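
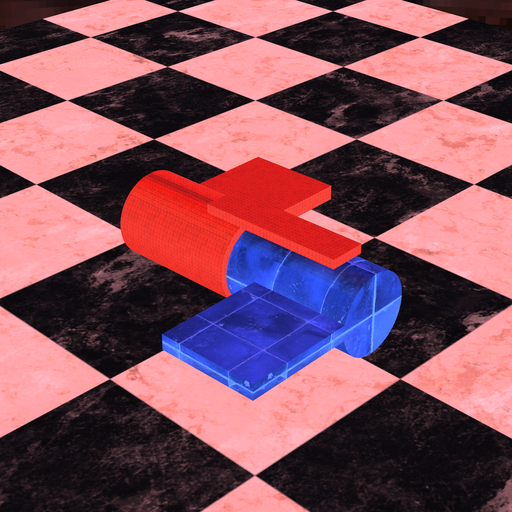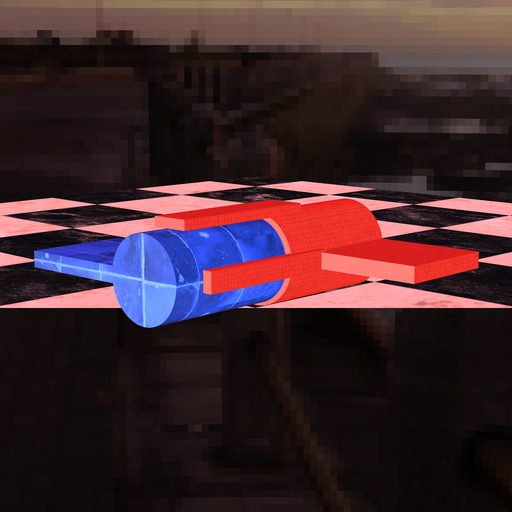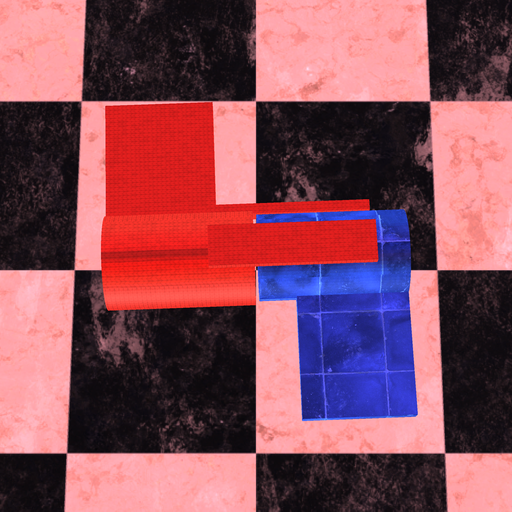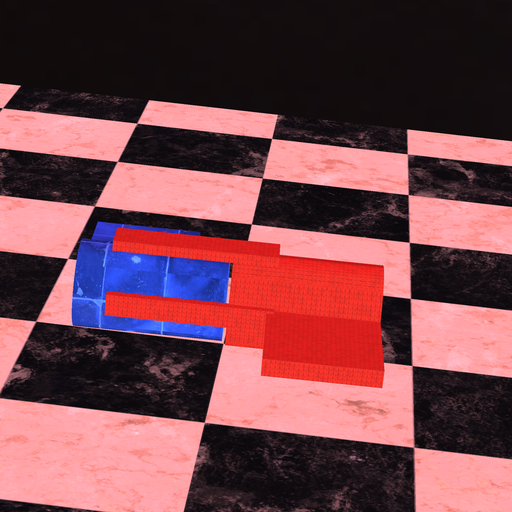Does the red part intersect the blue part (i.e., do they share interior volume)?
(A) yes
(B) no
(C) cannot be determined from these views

(B) no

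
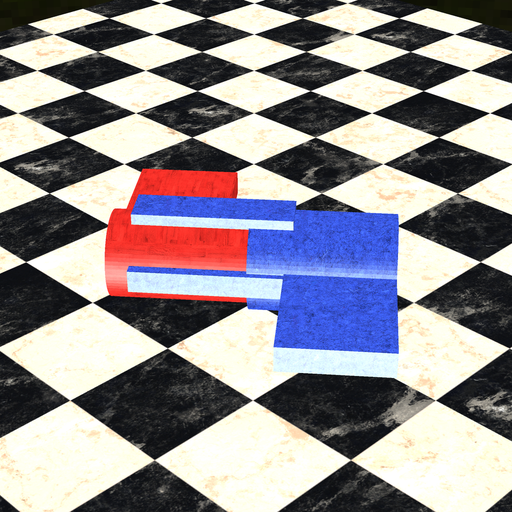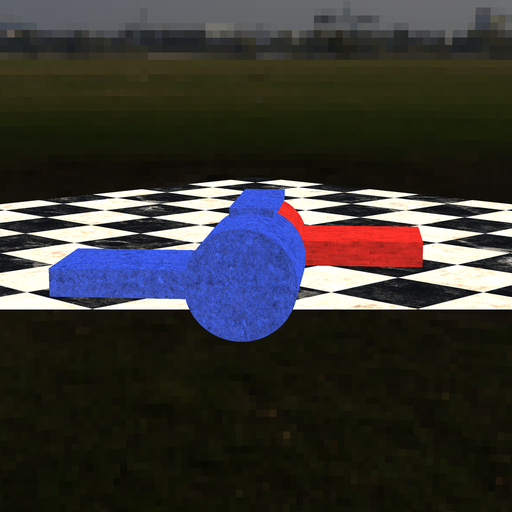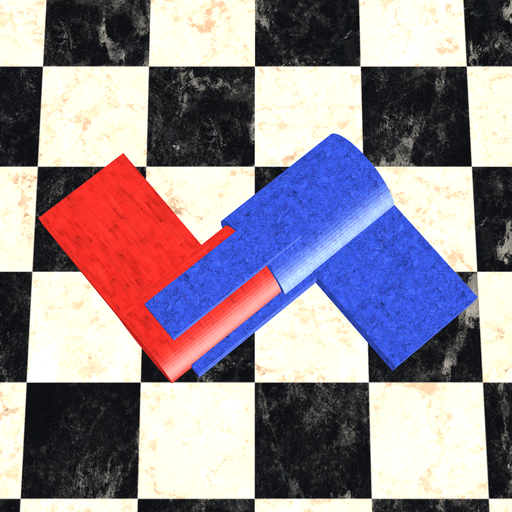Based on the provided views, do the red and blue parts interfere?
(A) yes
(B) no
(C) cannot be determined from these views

(A) yes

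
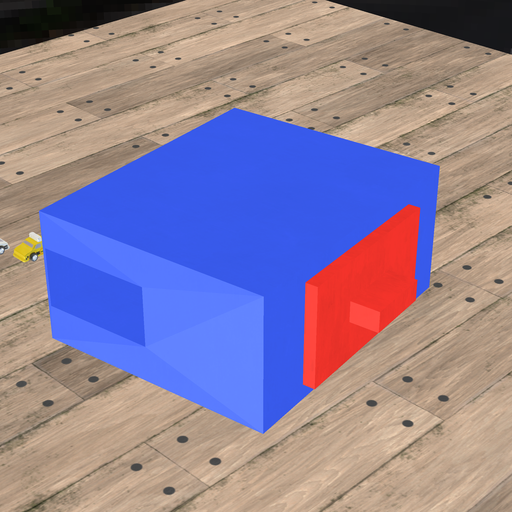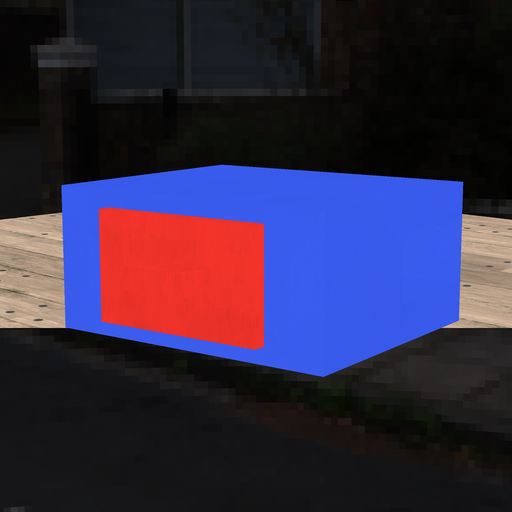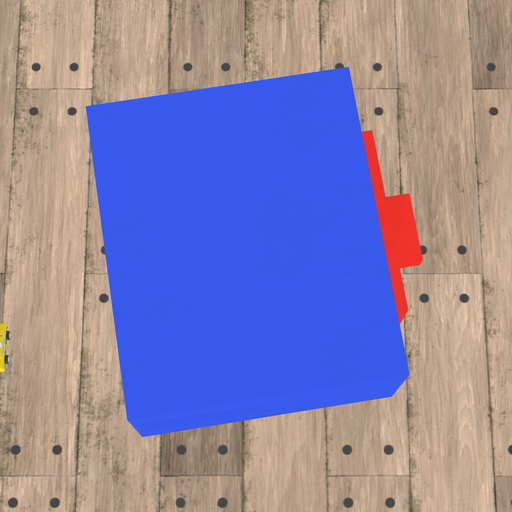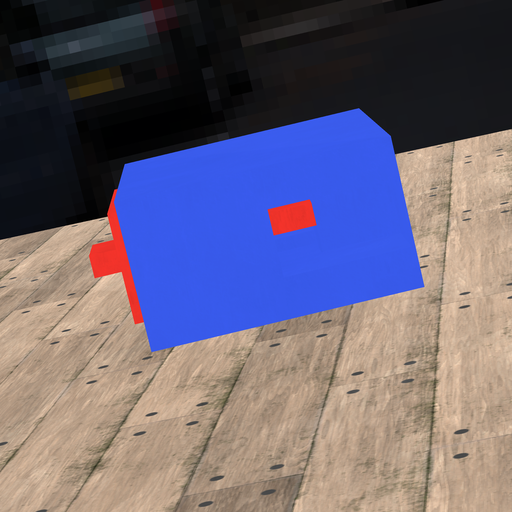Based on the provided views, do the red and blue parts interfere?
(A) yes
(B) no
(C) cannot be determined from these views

(A) yes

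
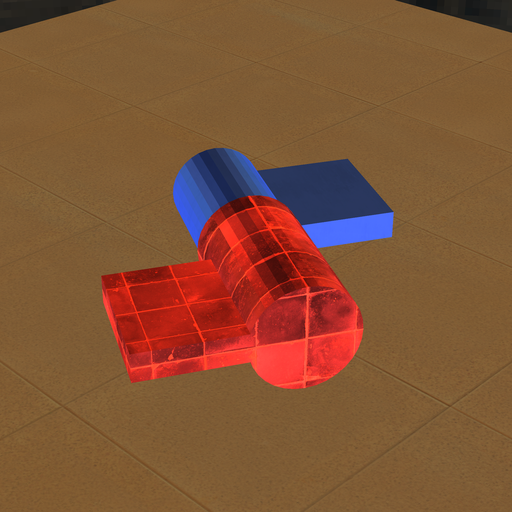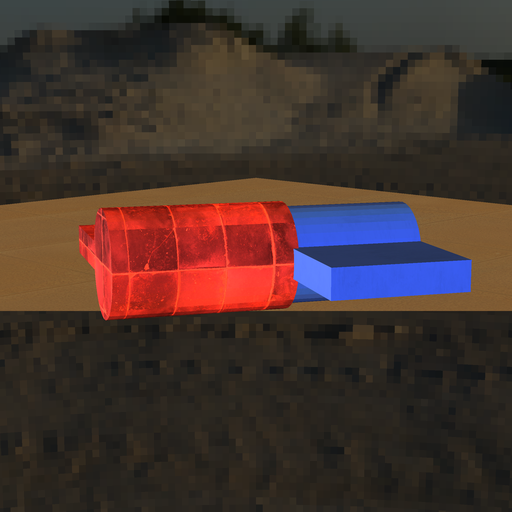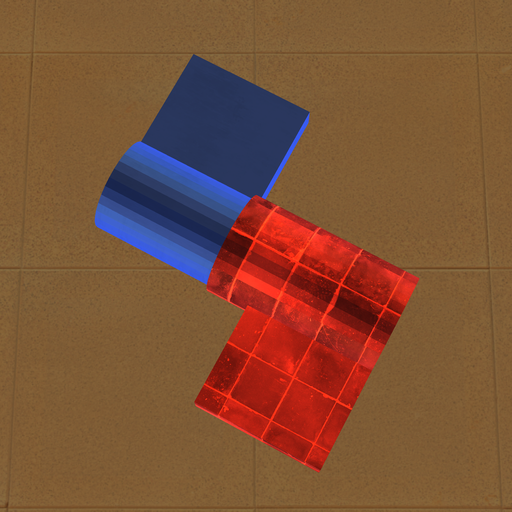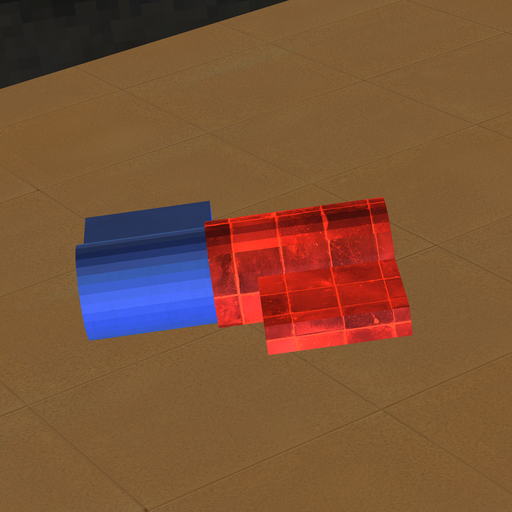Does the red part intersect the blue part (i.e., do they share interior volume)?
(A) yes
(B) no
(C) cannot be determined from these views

(A) yes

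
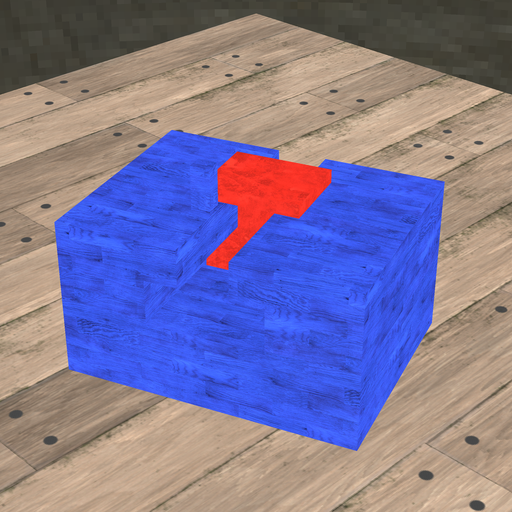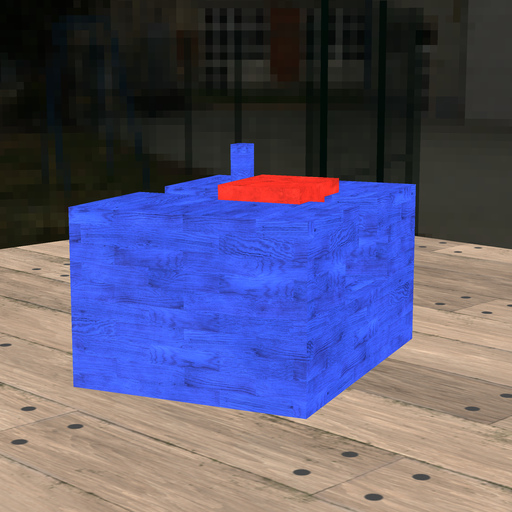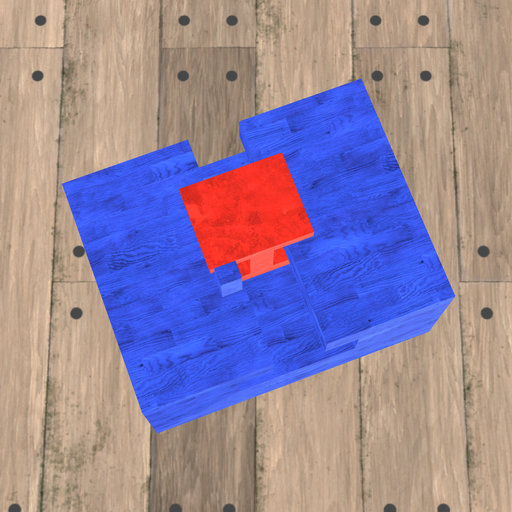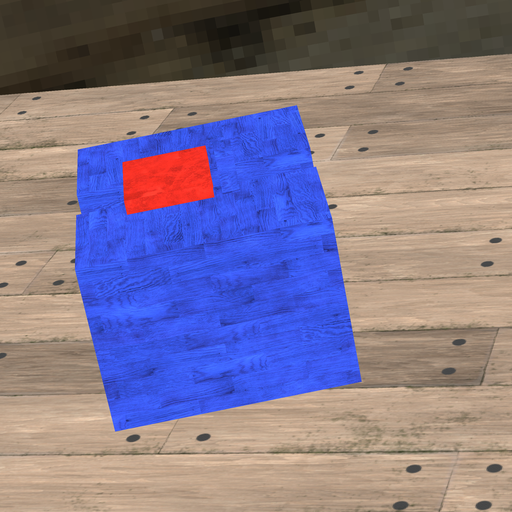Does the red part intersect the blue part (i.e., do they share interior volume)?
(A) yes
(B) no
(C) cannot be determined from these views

(B) no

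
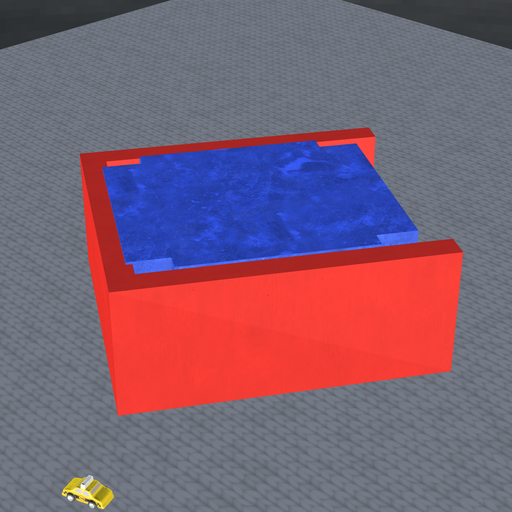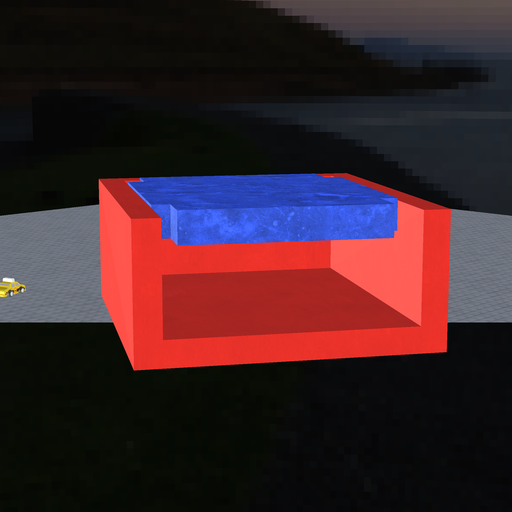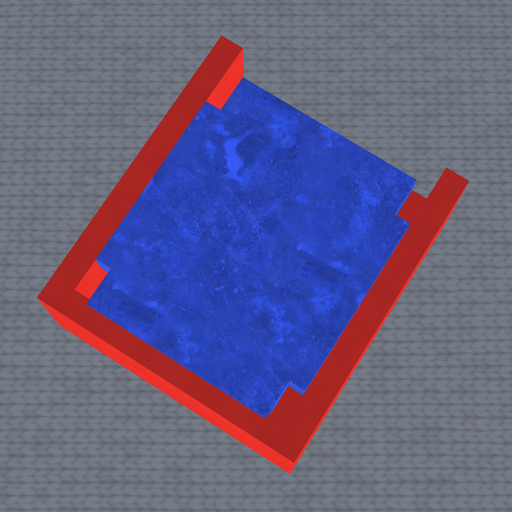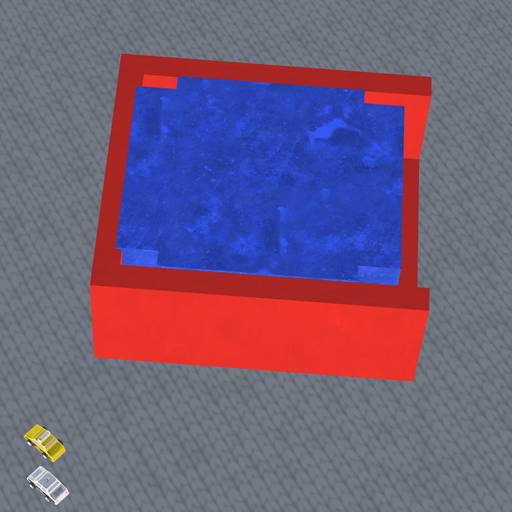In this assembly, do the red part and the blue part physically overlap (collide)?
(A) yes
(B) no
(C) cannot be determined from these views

(A) yes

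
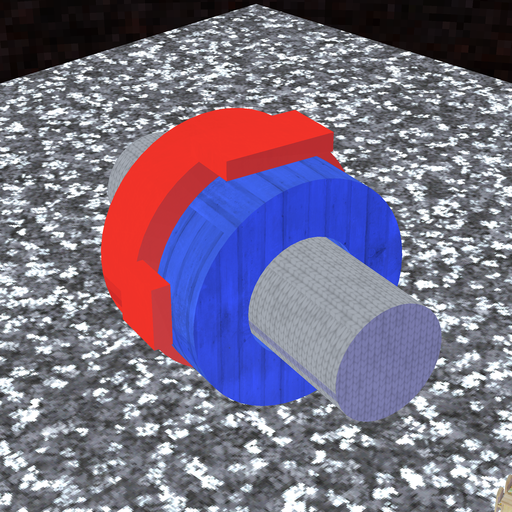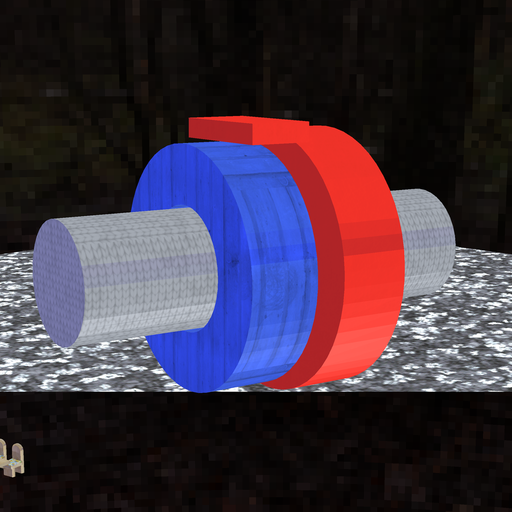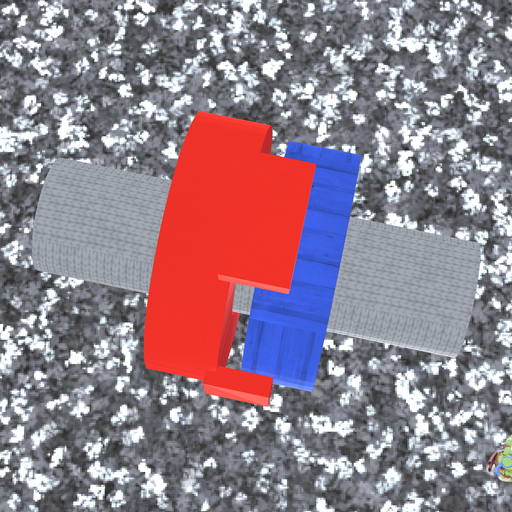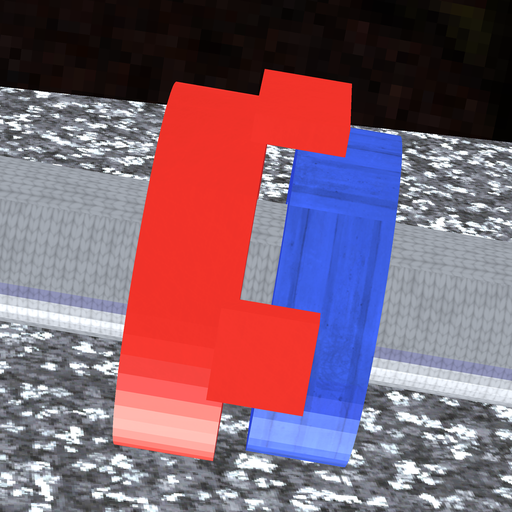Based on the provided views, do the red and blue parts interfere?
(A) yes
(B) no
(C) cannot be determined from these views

(B) no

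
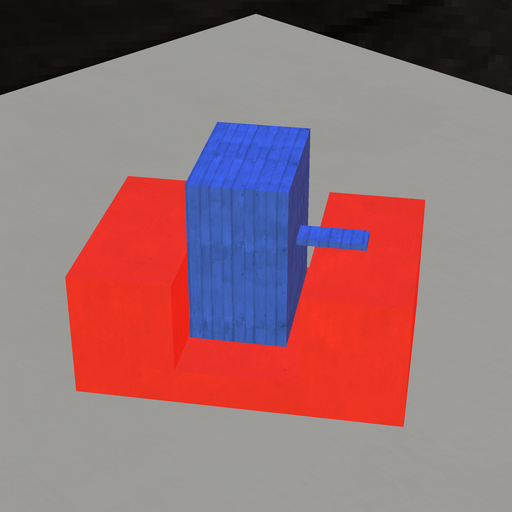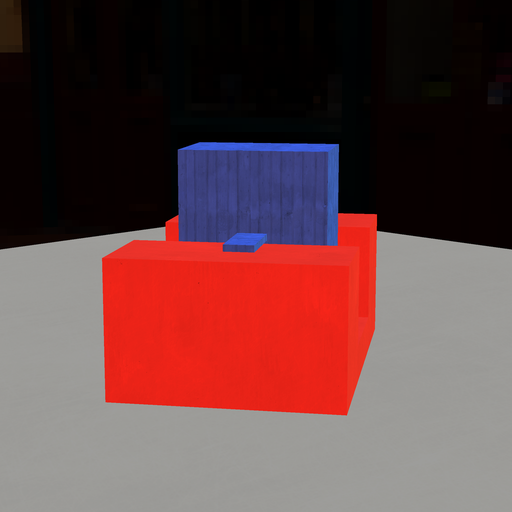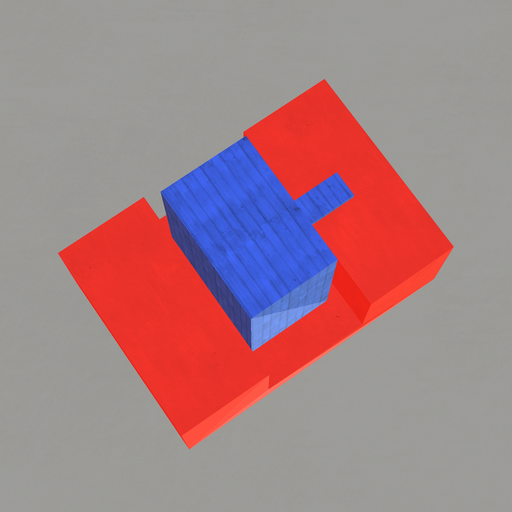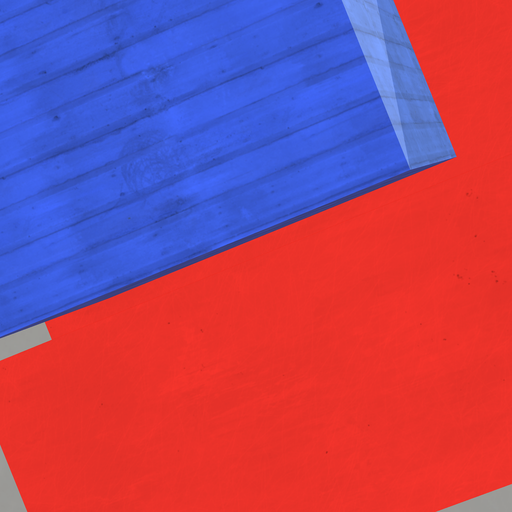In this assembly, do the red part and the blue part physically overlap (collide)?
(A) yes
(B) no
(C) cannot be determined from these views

(B) no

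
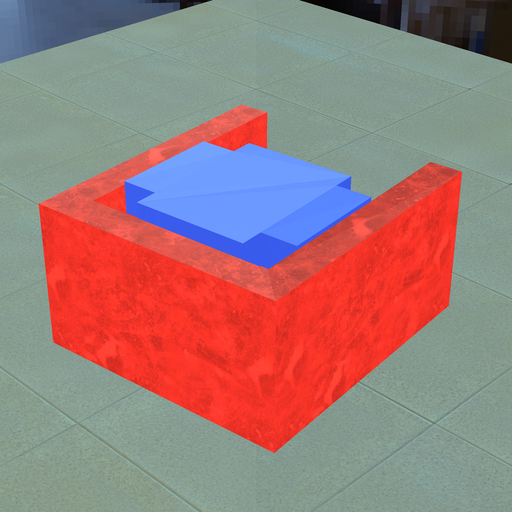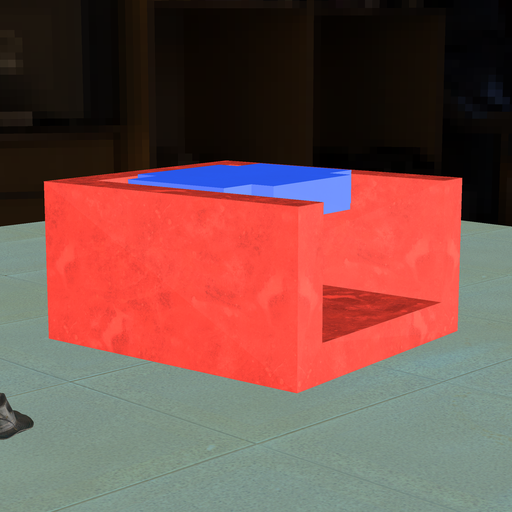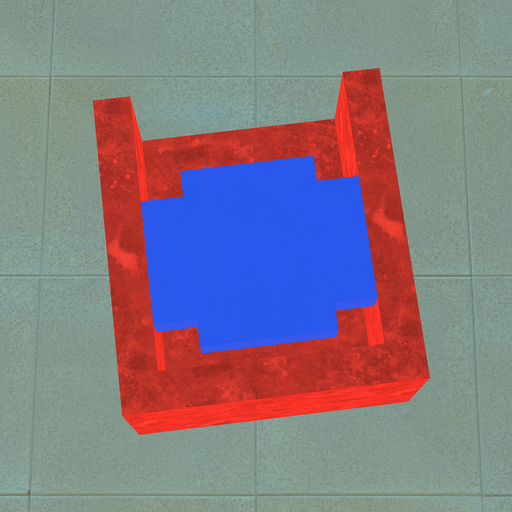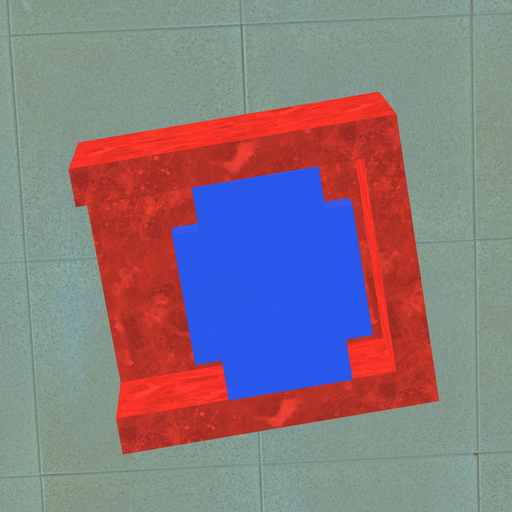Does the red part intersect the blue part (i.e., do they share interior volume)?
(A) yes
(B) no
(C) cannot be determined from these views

(B) no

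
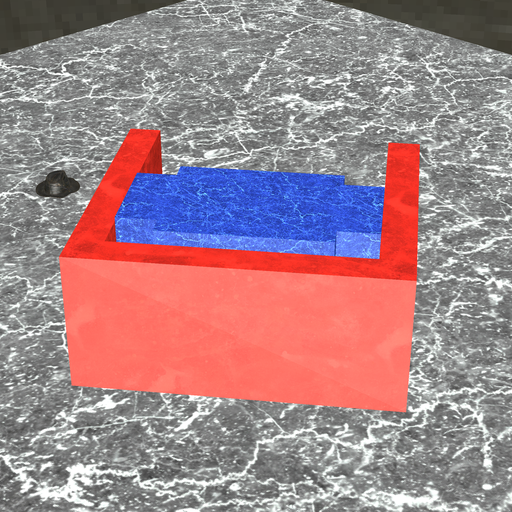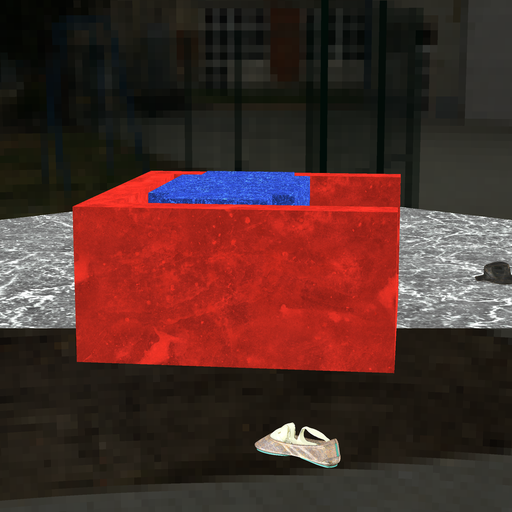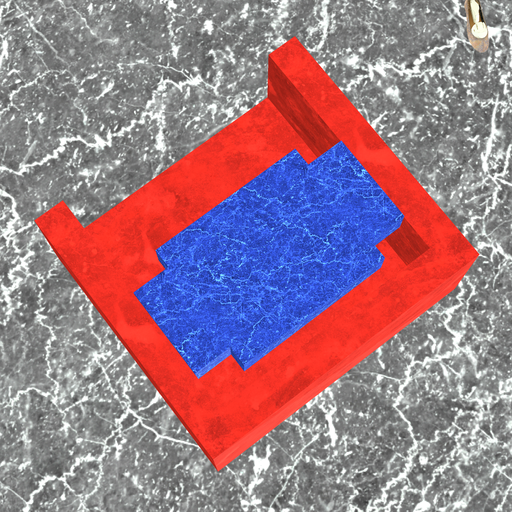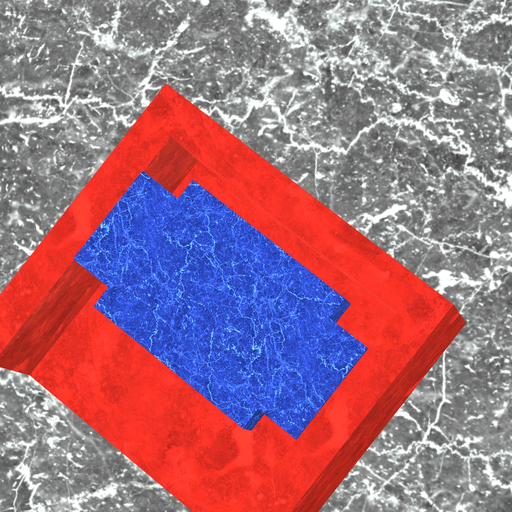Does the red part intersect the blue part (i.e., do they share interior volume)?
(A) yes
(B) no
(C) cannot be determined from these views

(B) no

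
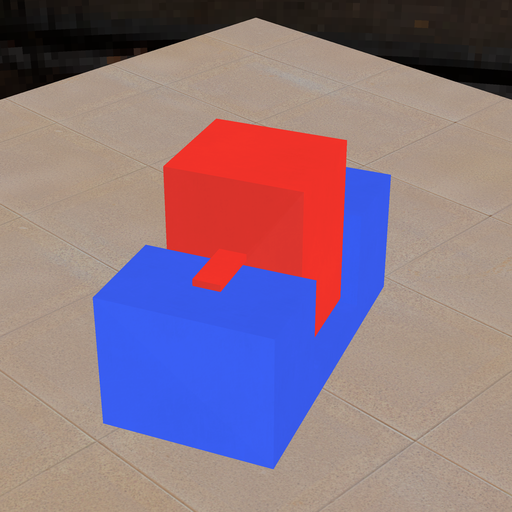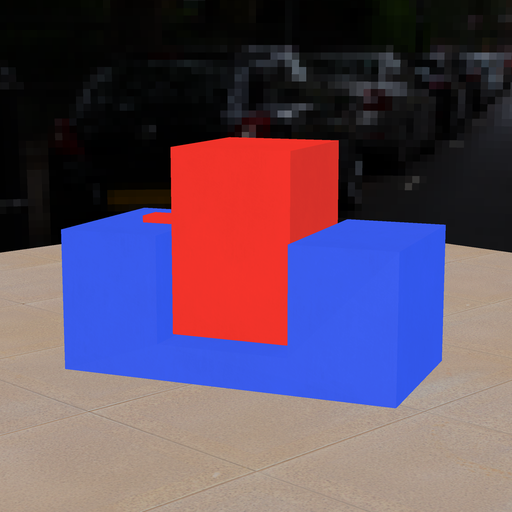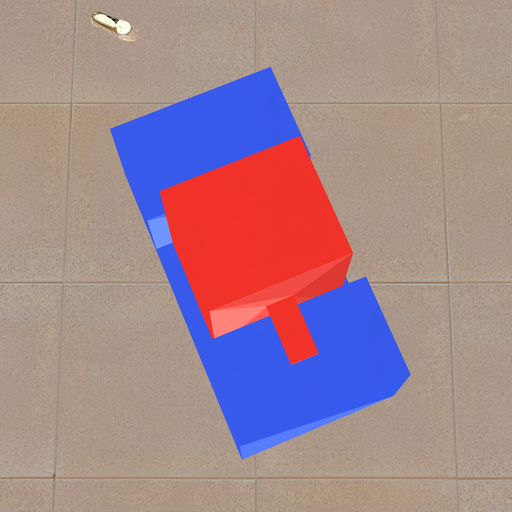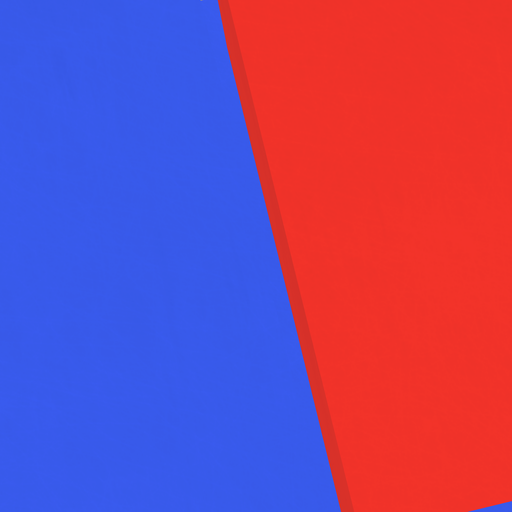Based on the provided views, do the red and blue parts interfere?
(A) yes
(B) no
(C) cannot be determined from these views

(B) no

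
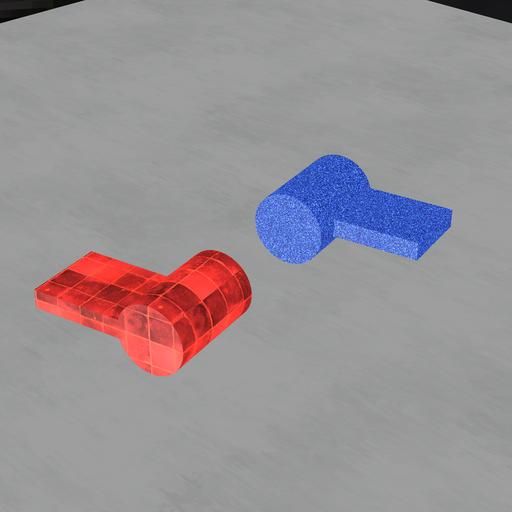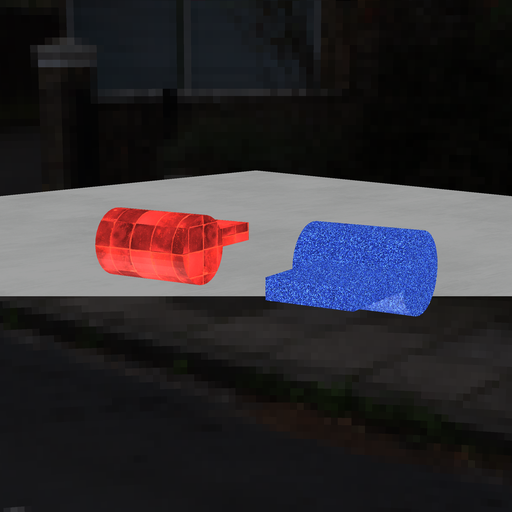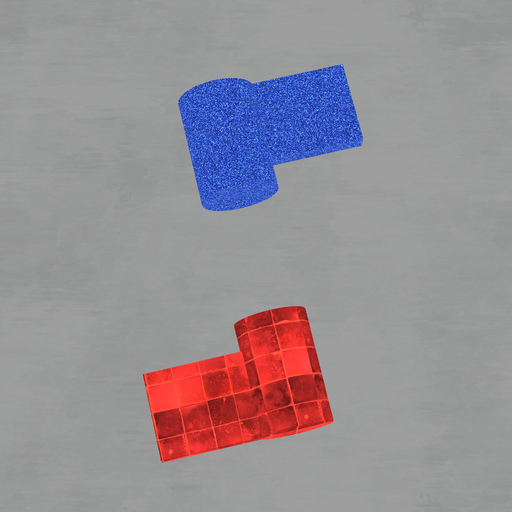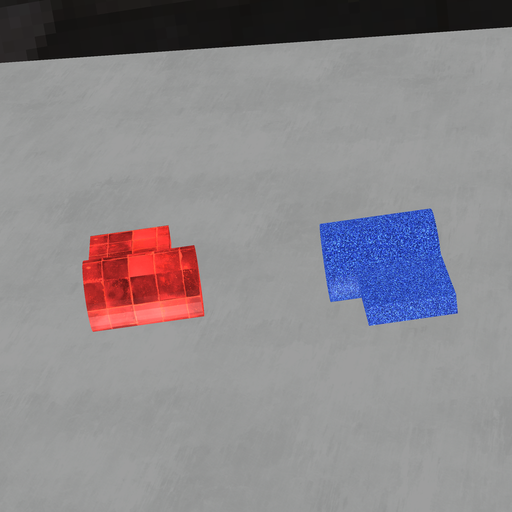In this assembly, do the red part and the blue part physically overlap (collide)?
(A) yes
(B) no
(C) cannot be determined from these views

(B) no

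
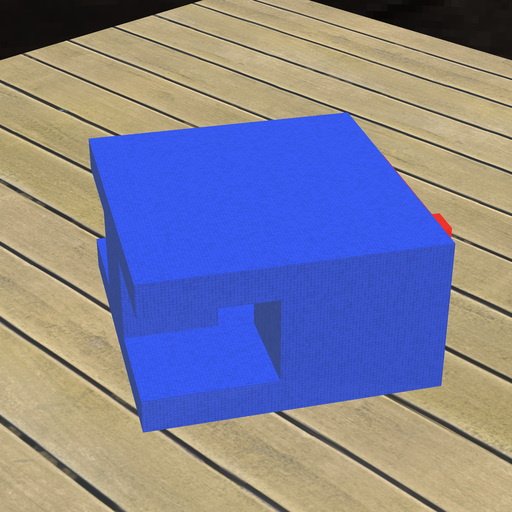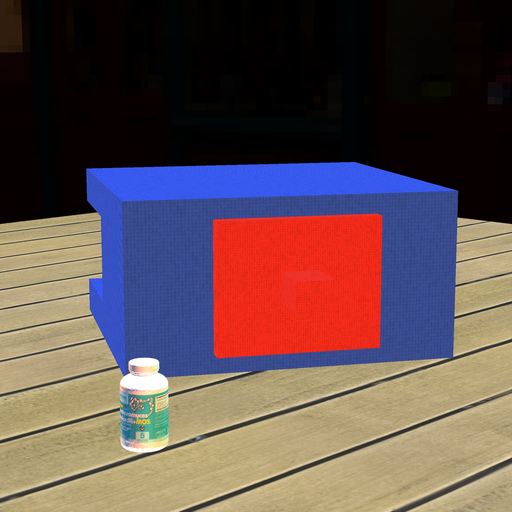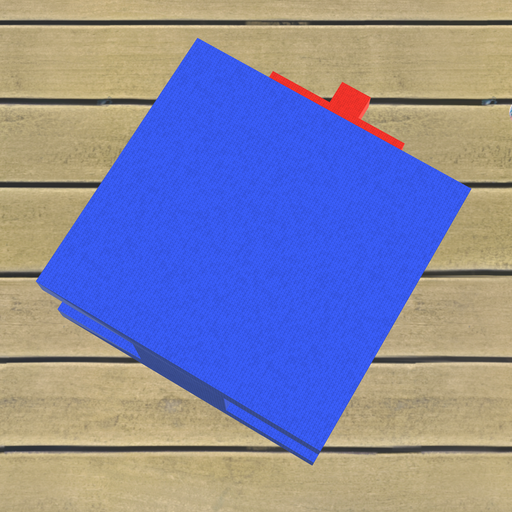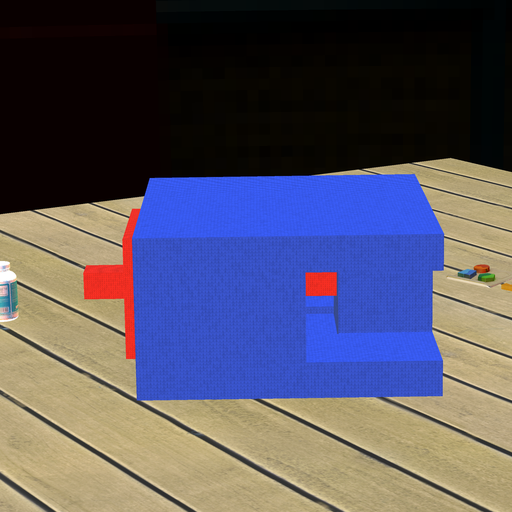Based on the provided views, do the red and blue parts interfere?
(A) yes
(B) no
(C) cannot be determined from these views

(A) yes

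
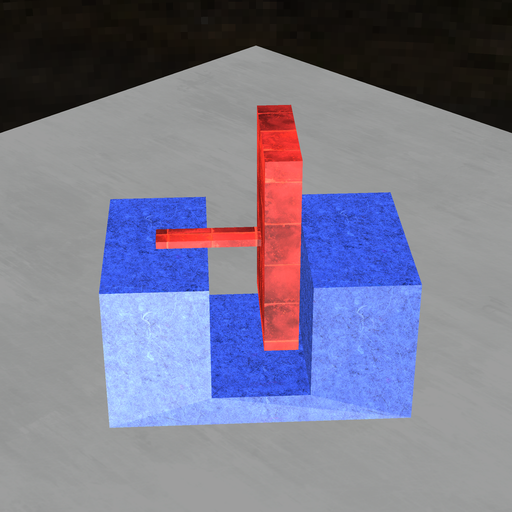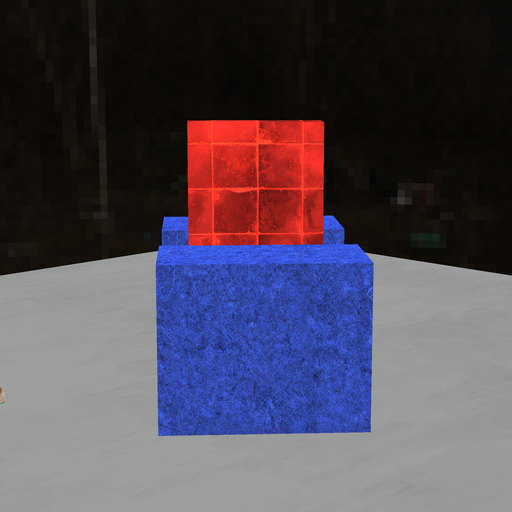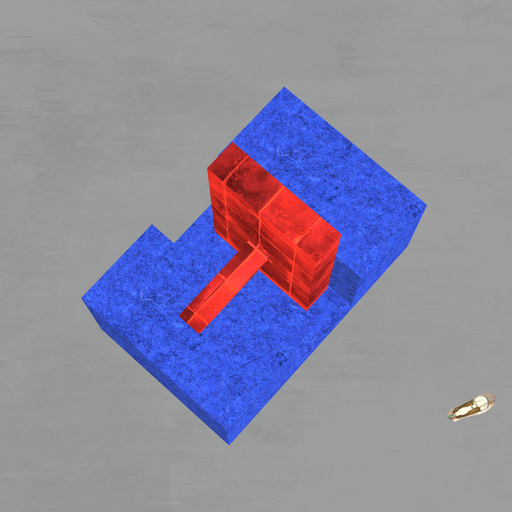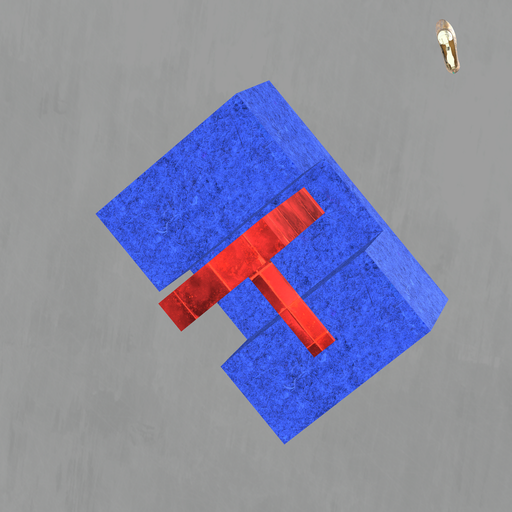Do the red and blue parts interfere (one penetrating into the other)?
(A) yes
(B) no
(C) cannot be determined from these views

(B) no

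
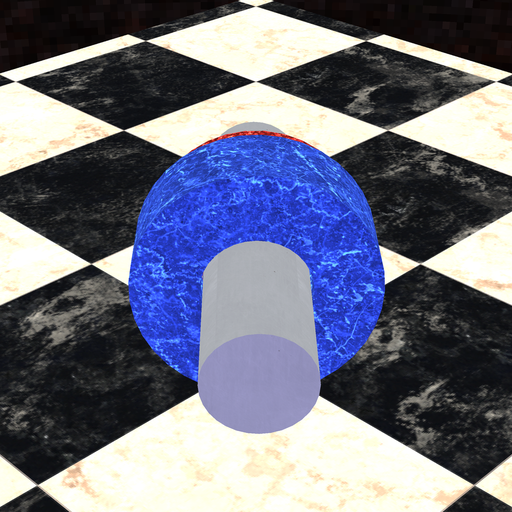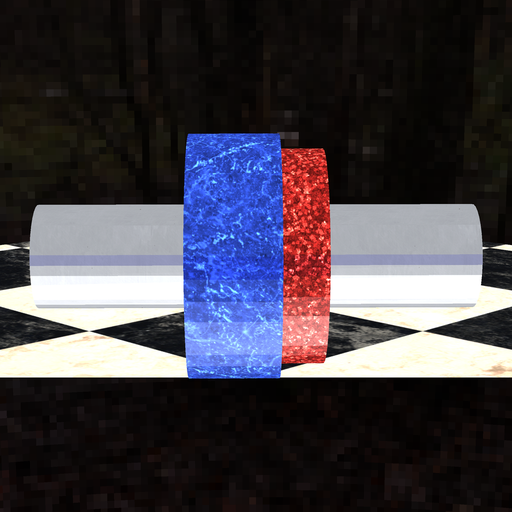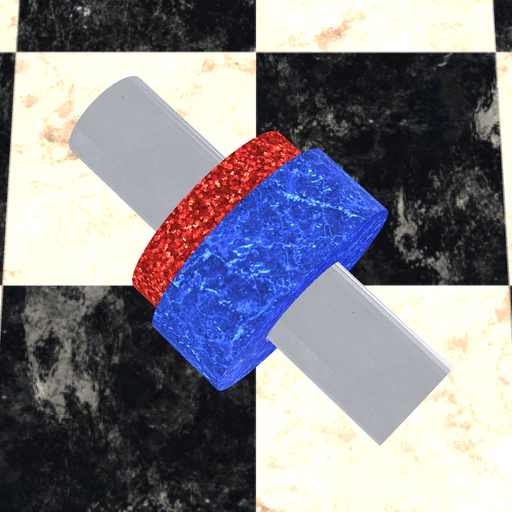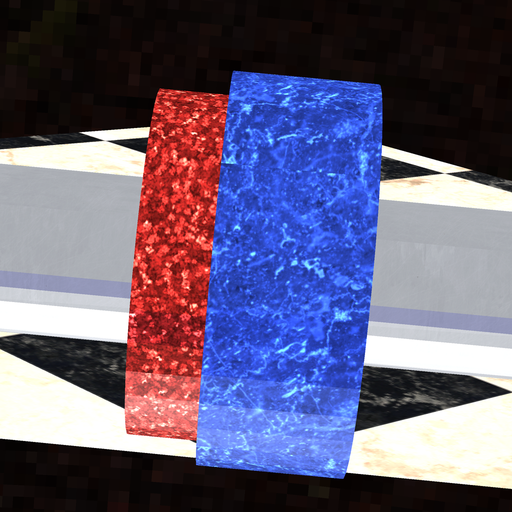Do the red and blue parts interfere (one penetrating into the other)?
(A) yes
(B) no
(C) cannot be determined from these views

(A) yes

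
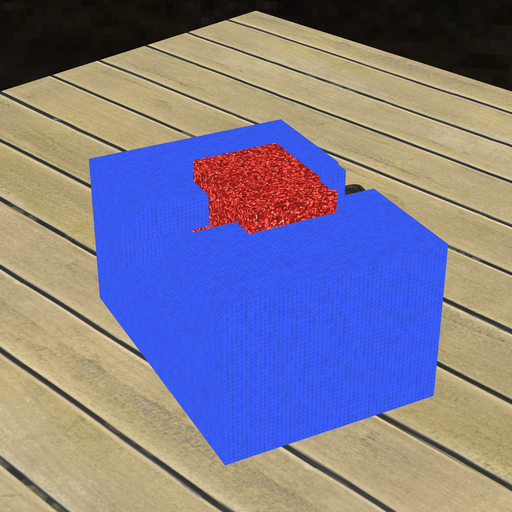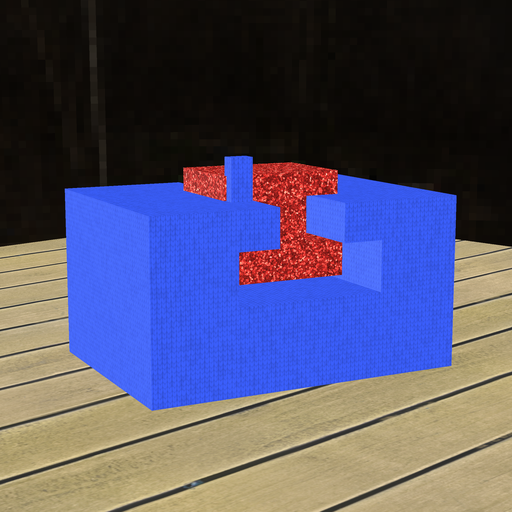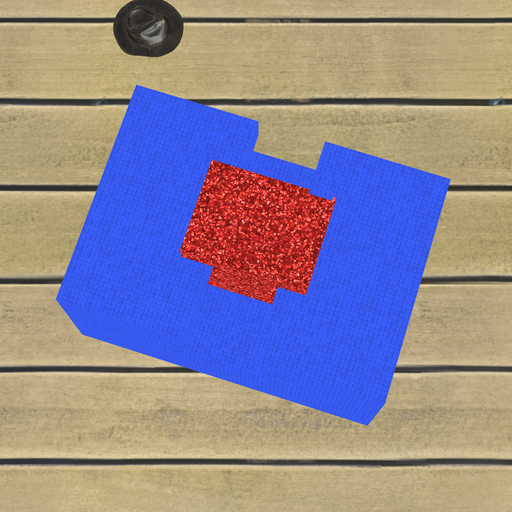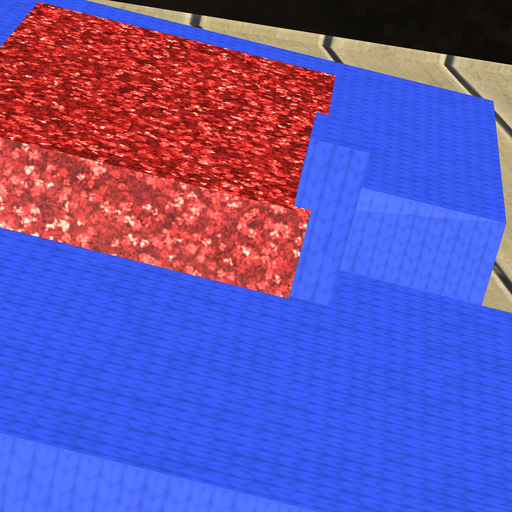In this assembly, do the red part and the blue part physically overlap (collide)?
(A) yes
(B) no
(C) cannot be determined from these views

(A) yes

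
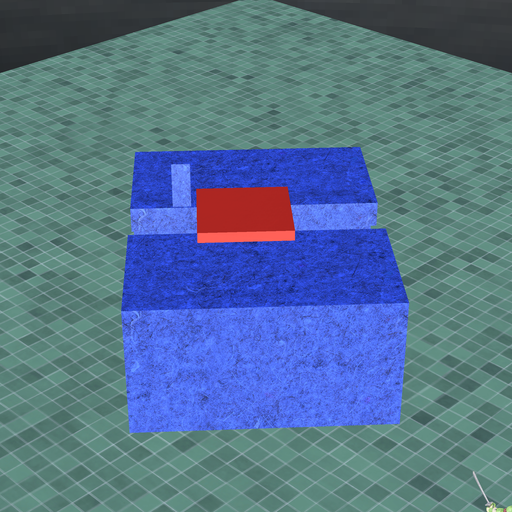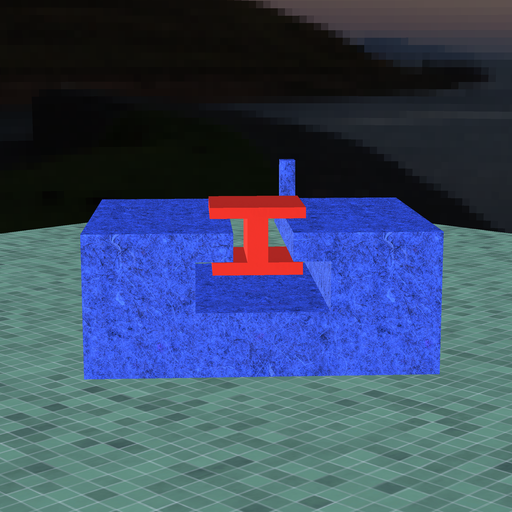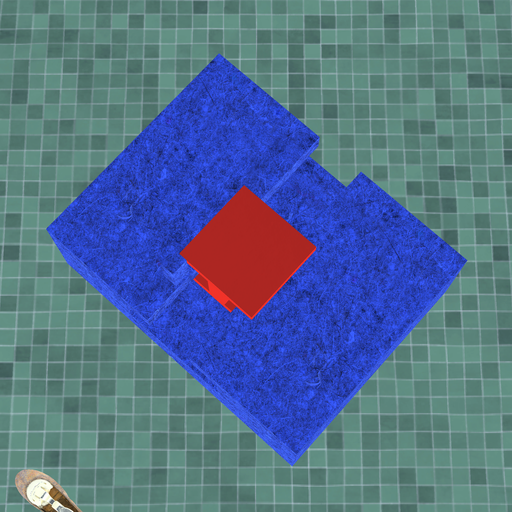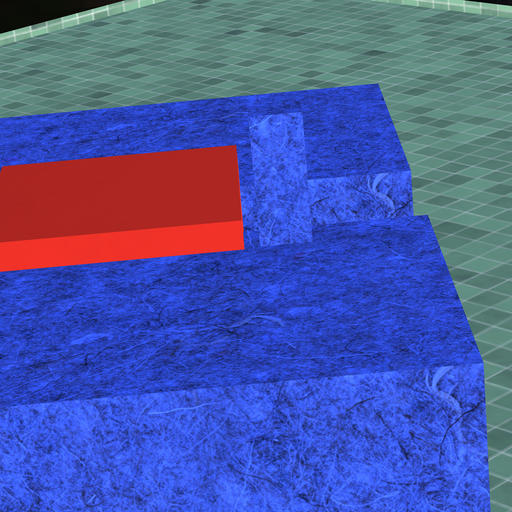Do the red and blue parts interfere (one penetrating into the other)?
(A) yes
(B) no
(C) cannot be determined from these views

(B) no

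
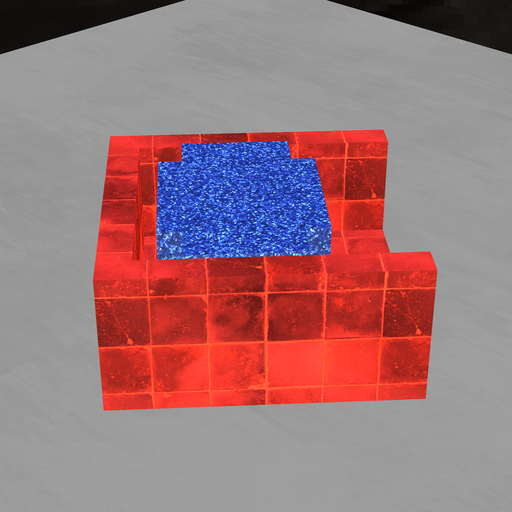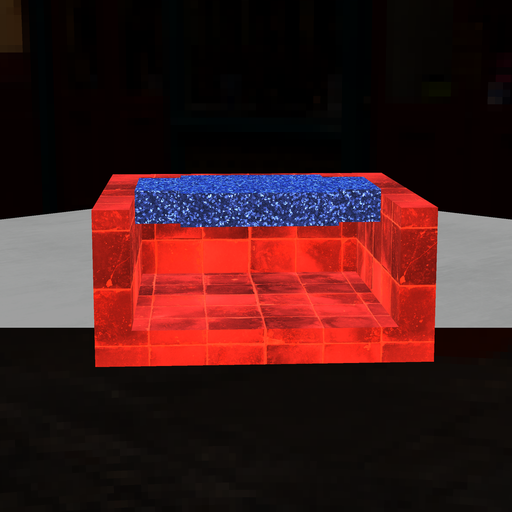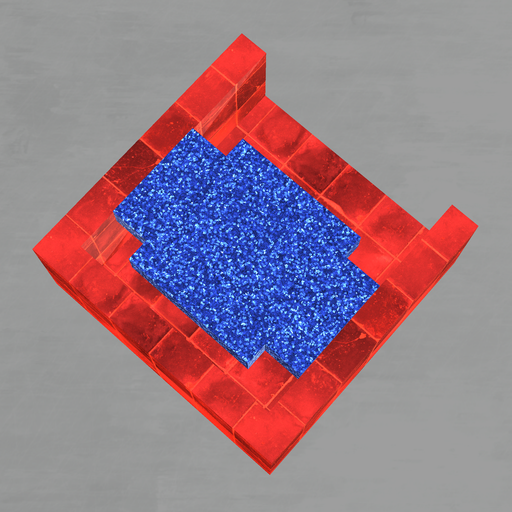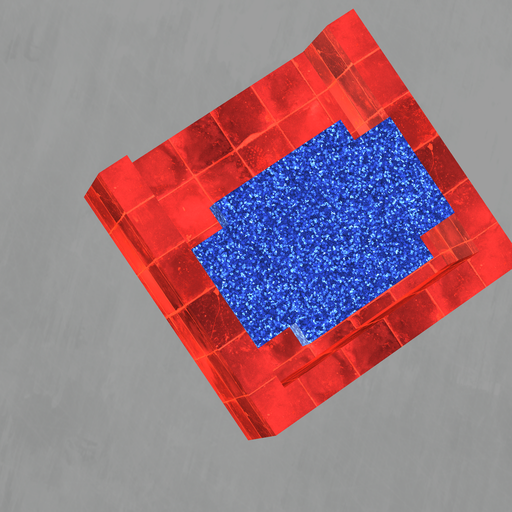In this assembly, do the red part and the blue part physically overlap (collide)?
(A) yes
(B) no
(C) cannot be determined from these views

(B) no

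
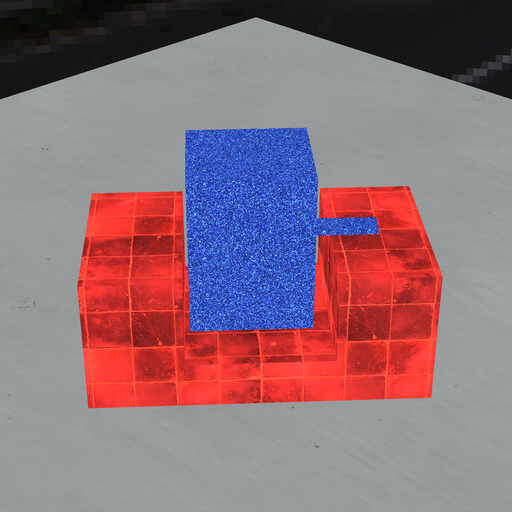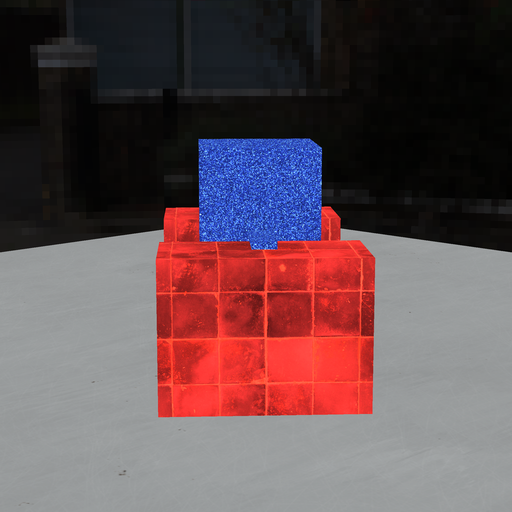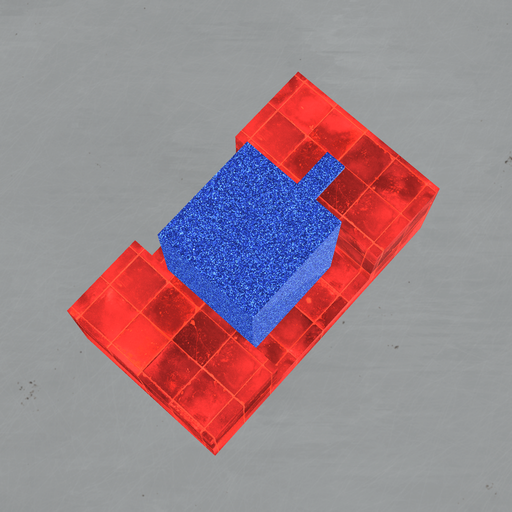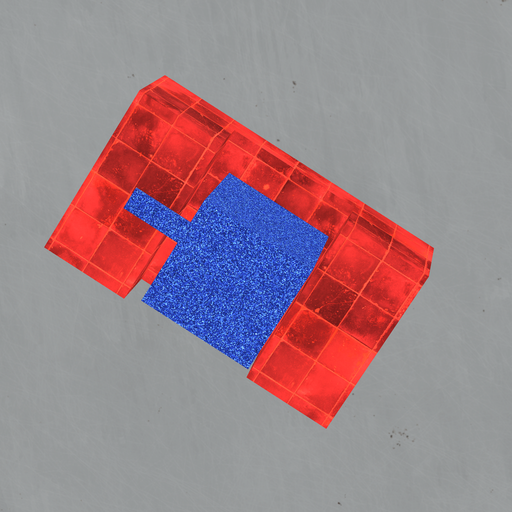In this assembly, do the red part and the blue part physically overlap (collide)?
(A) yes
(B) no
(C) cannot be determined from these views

(B) no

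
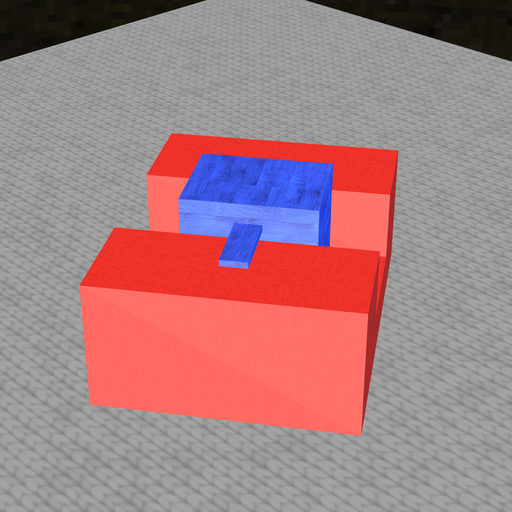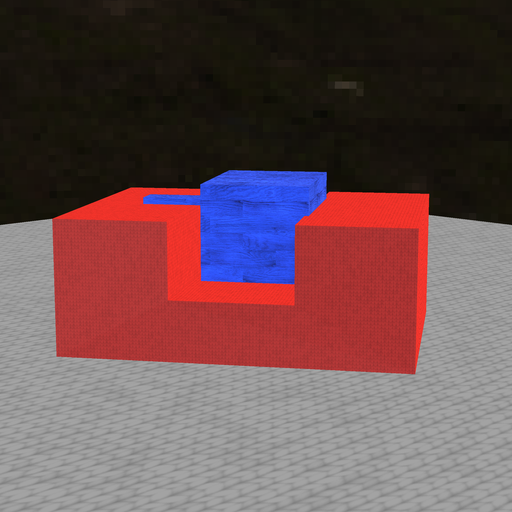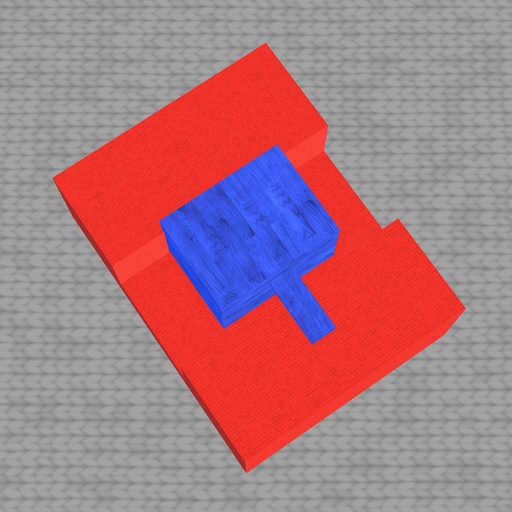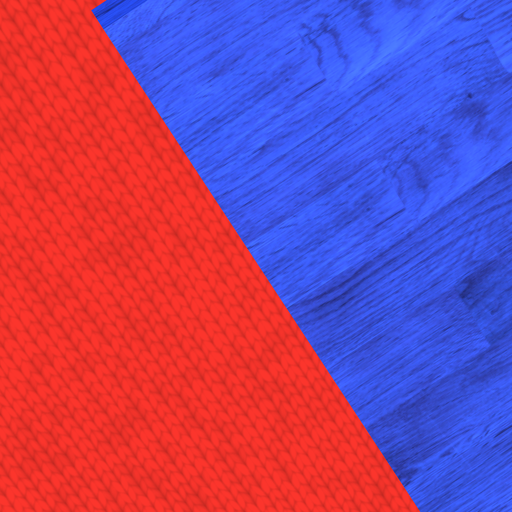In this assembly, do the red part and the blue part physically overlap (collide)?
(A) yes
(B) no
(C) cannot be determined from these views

(A) yes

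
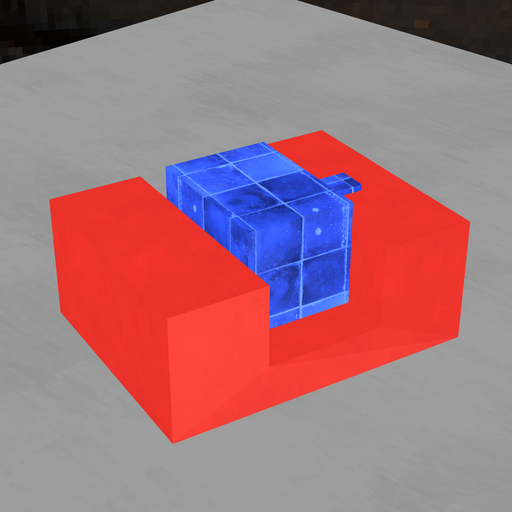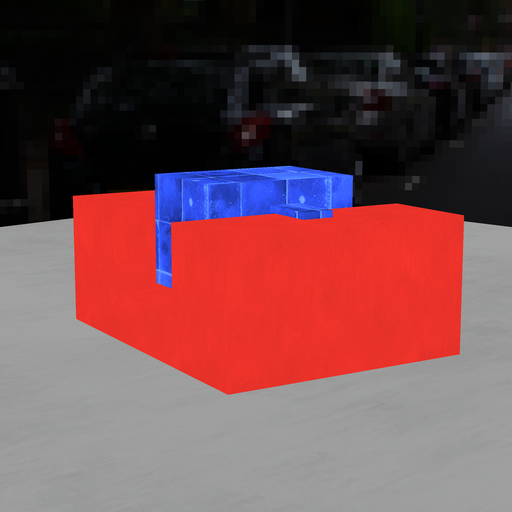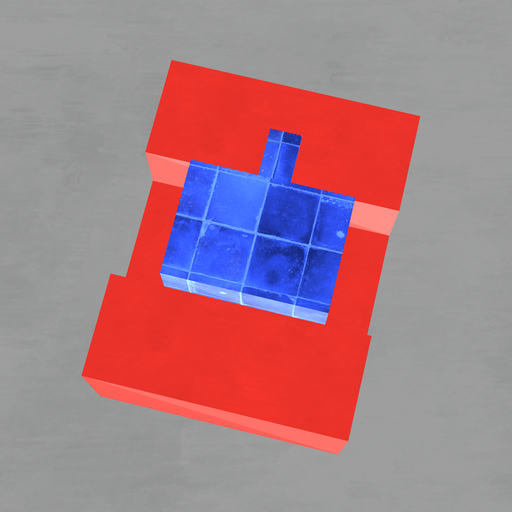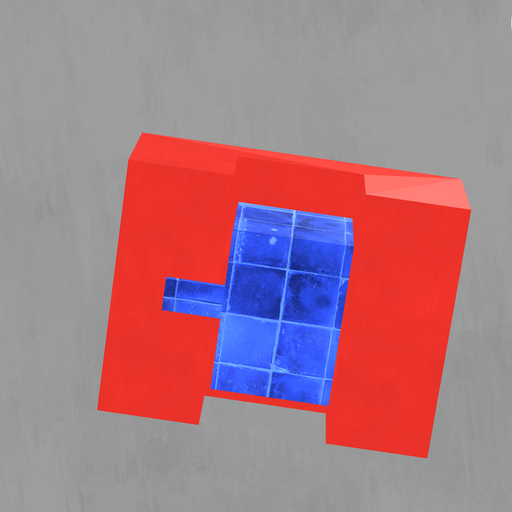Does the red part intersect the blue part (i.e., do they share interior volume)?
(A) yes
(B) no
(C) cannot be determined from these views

(B) no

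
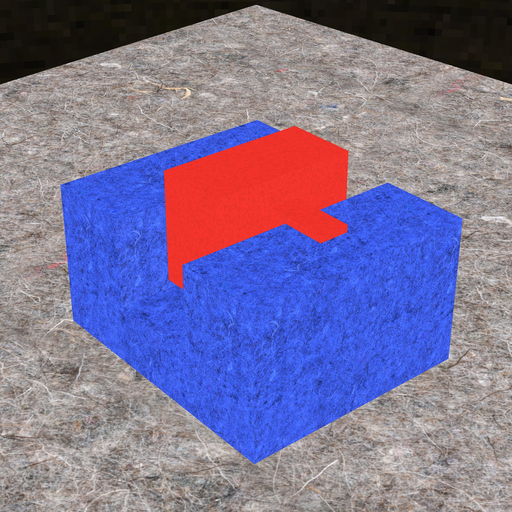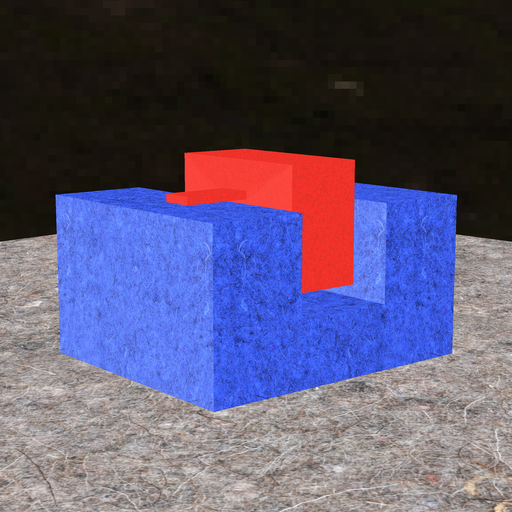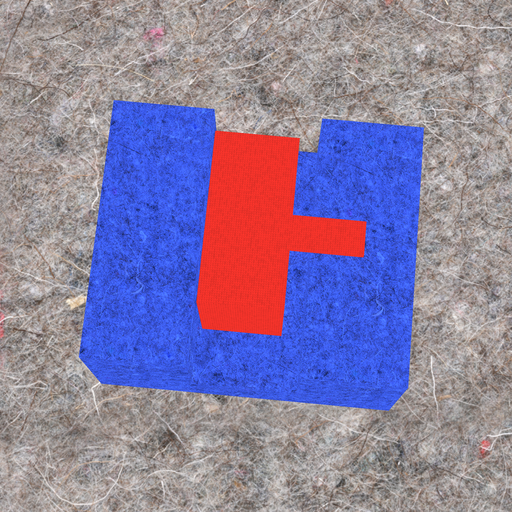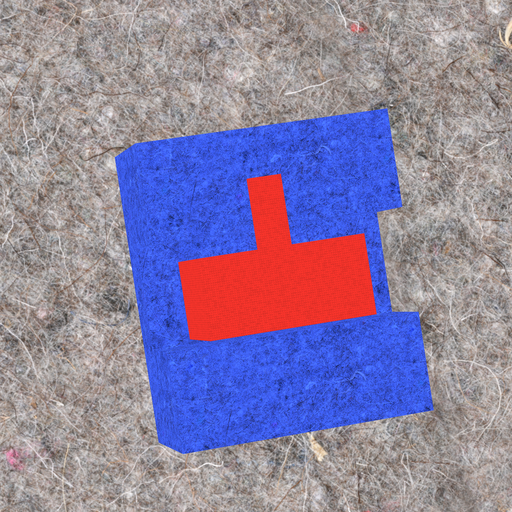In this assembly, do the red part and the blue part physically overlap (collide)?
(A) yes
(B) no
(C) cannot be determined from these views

(B) no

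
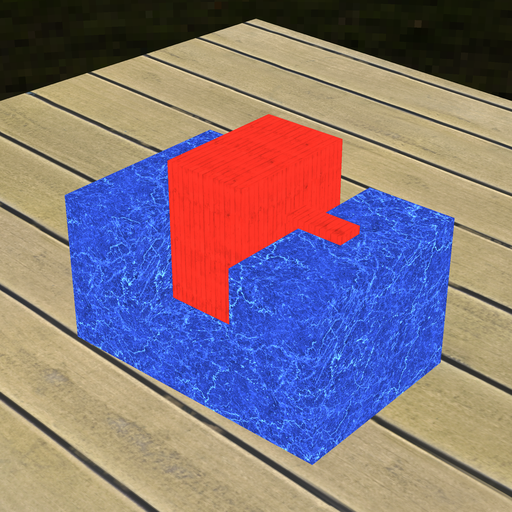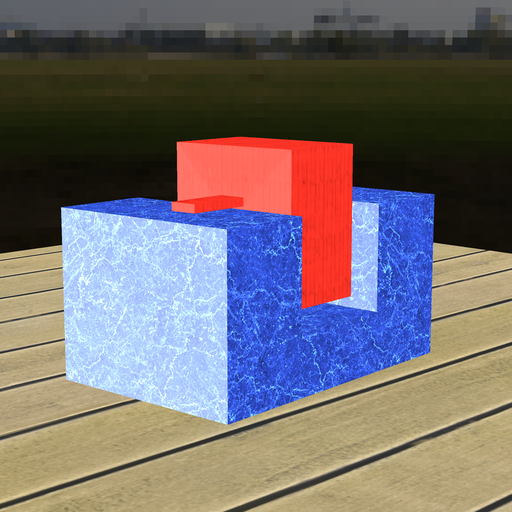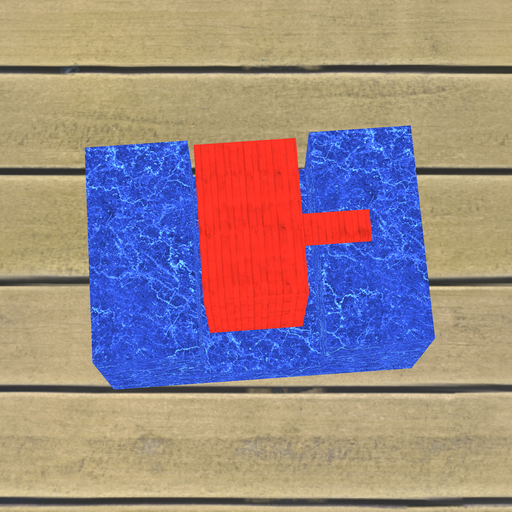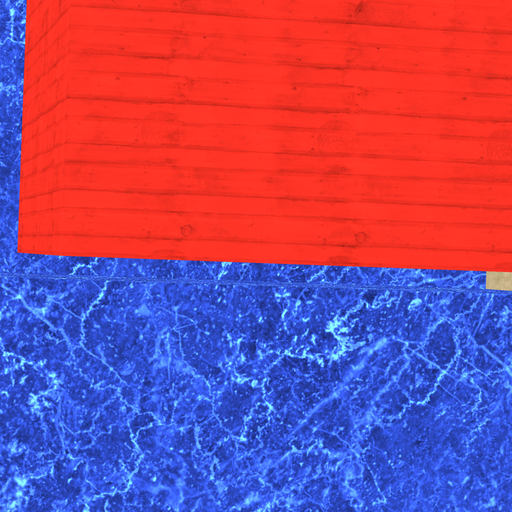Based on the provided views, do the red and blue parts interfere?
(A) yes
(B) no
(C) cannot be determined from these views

(B) no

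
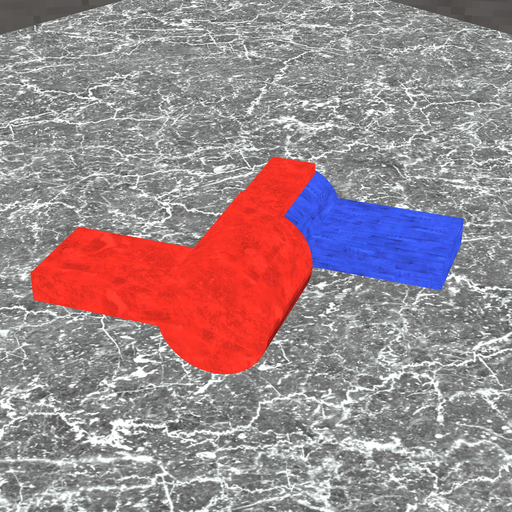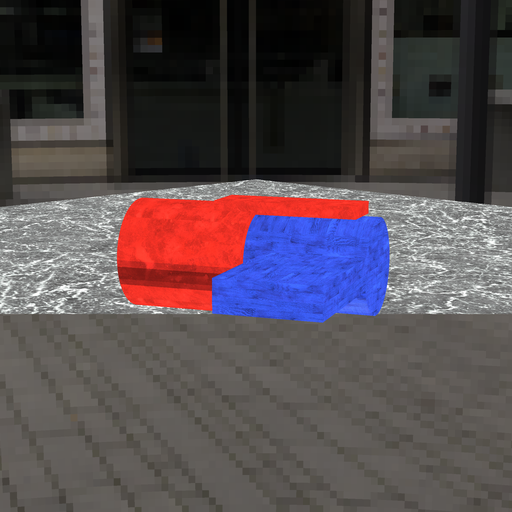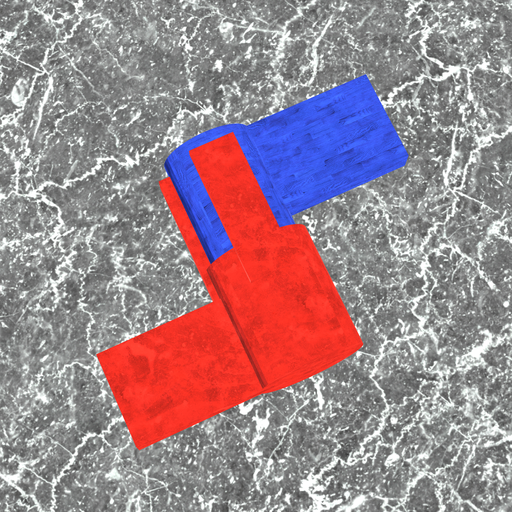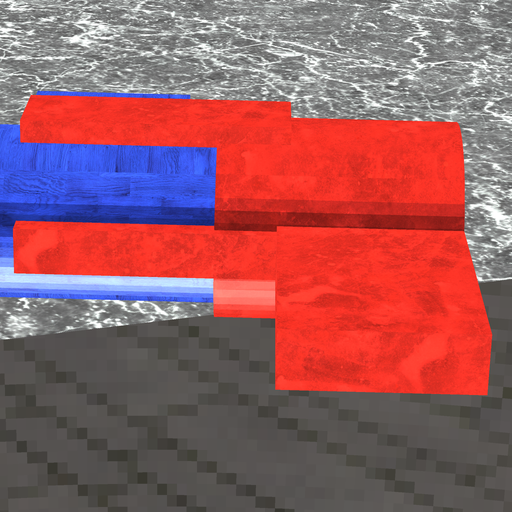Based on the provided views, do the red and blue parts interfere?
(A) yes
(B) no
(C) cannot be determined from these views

(A) yes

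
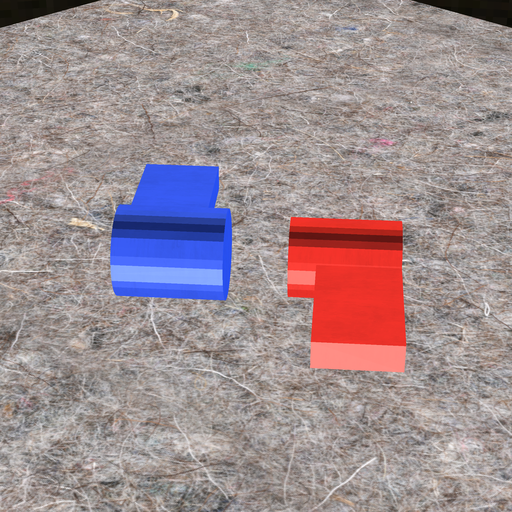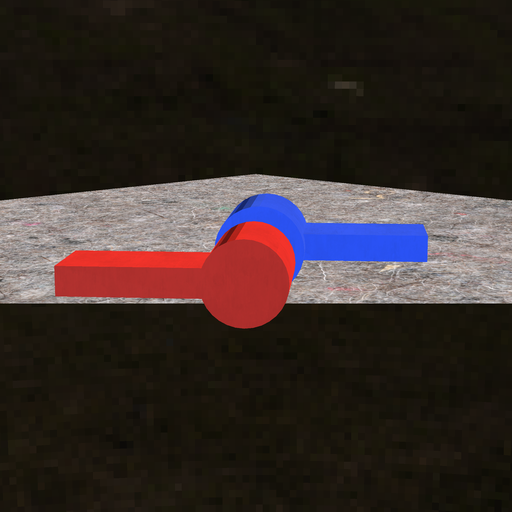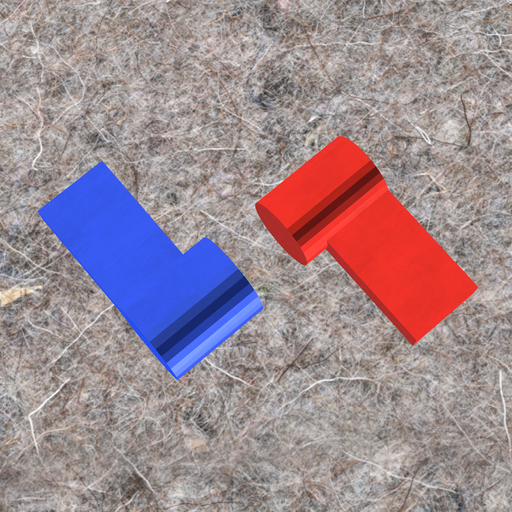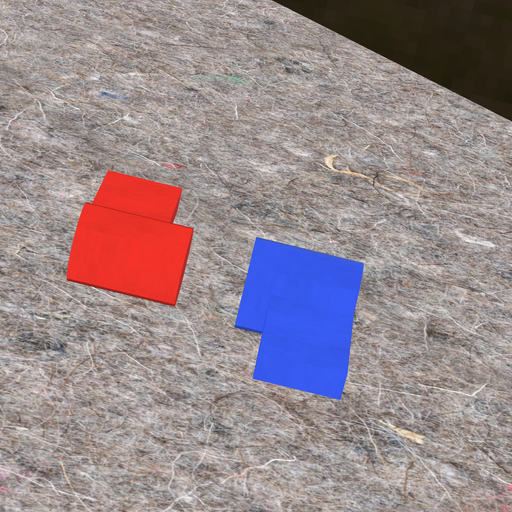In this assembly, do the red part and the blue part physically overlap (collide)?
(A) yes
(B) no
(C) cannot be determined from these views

(B) no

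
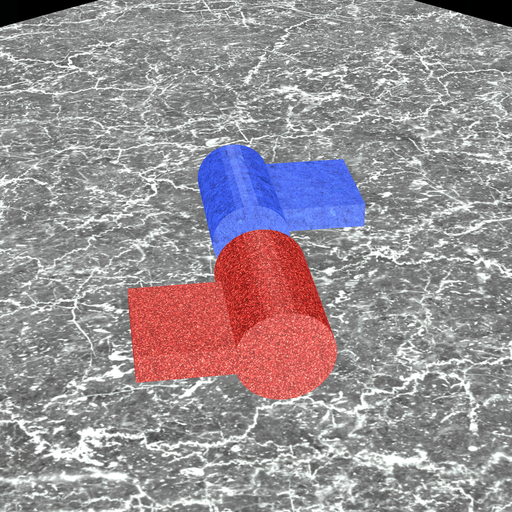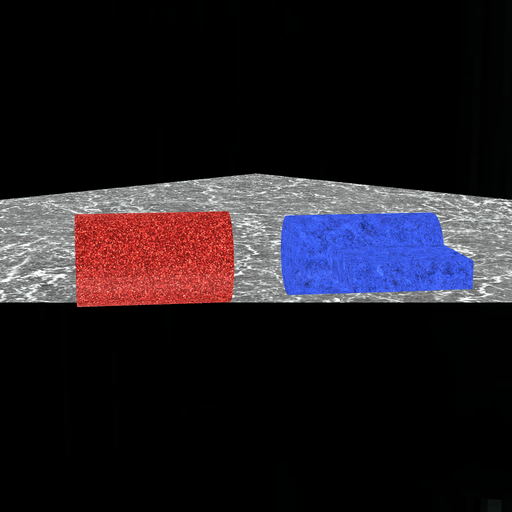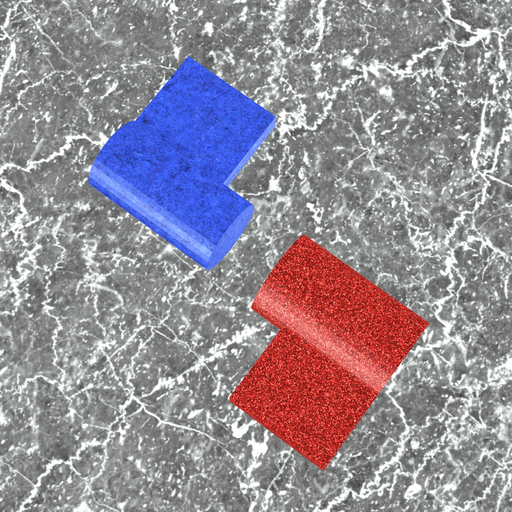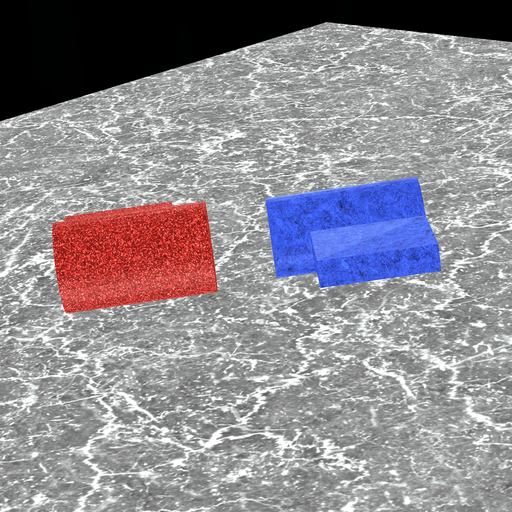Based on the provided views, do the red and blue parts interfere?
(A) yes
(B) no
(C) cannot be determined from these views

(B) no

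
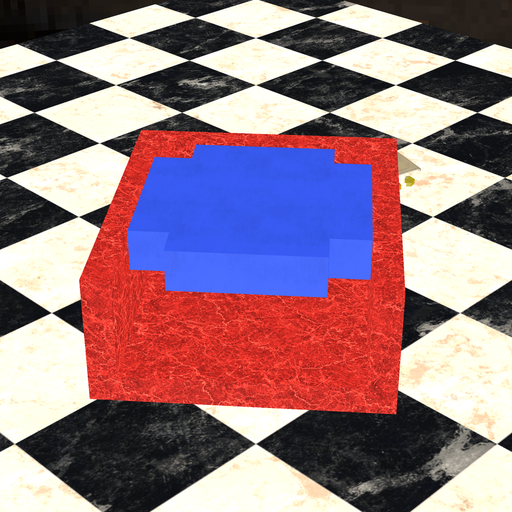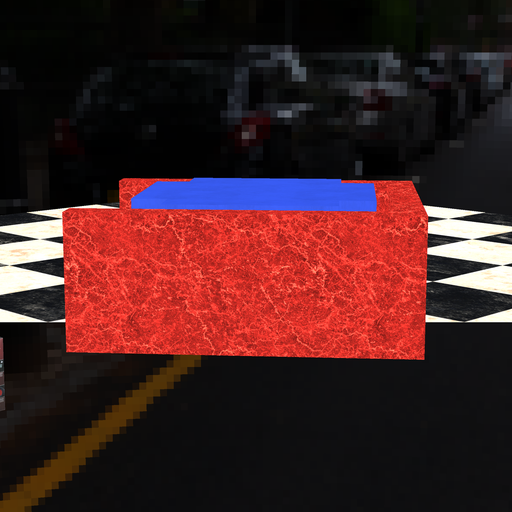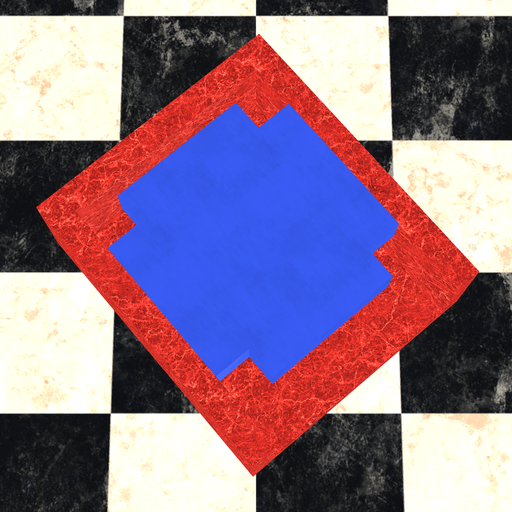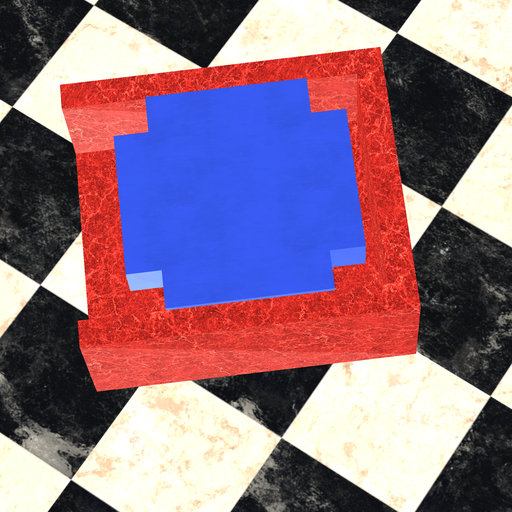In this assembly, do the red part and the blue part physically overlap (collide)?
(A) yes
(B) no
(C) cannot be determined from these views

(B) no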